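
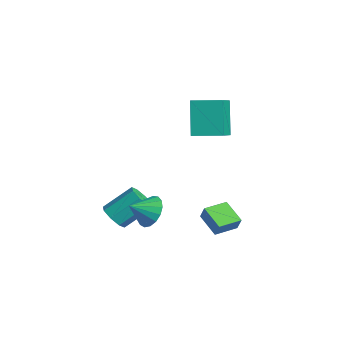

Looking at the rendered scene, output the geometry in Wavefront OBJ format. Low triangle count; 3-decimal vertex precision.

v 1.937 -0.294 -1.02
v 2.338 -0.697 -1.717
v 1.983 -1.286 -0.42
v 2.666 -0.542 -1.485
v 2.827 -0.33 -1.147
v 2.785 -0.11 -0.779
v 2.548 0.068 -0.466
v 2.171 0.163 -0.281
v 1.741 0.154 -0.264
v 1.355 0.041 -0.421
v 1.103 -0.148 -0.714
v 1.042 -0.37 -1.078
v 1.186 -0.575 -1.429
v 1.503 -0.716 -1.685
v 1.918 -0.76 -1.789
v 0.782 2.506 -2.574
v 1.142 2.561 -1.862
v 0.525 3.688 -2.534
v 0.885 3.742 -1.822
v 1.935 2.778 -3.178
v 2.295 2.832 -2.466
v 1.678 3.959 -3.138
v 2.038 4.014 -2.426
v -1.392 3.229 1.468
v -2.275 3.522 3.249
v -0.687 4.524 1.604
v -1.57 4.816 3.386
v 0.23 2.244 2.434
v -0.653 2.536 4.216
v 0.935 3.538 2.571
v 0.052 3.831 4.352
v -0.25 -1.278 -2.433
v 0.503 -1.272 -2.536
v 0.644 0.063 -1.429
v -0.11 0.058 -1.327
v 0.224 -0.929 -2.914
v 0.365 0.406 -1.807
v -0.332 -0.791 -3.011
v -0.191 0.545 -1.904
v -0.841 -0.937 -2.769
v -0.7 0.398 -1.663
v -1.004 -1.283 -2.331
v -0.863 0.052 -1.224
v -0.725 -1.626 -1.953
v -0.584 -0.291 -0.846
v -0.169 -1.765 -1.856
v -0.028 -0.429 -0.749
v 0.34 -1.618 -2.097
v 0.481 -0.283 -0.991
f 2 1 4
f 2 4 3
f 4 1 5
f 4 5 3
f 5 1 6
f 5 6 3
f 6 1 7
f 6 7 3
f 7 1 8
f 7 8 3
f 8 1 9
f 8 9 3
f 9 1 10
f 9 10 3
f 10 1 11
f 10 11 3
f 11 1 12
f 11 12 3
f 12 1 13
f 12 13 3
f 13 1 14
f 13 14 3
f 14 1 15
f 14 15 3
f 15 1 2
f 15 2 3
f 17 19 16
f 20 17 16
f 16 19 18
f 18 20 16
f 17 23 19
f 21 17 20
f 21 23 17
f 19 23 18
f 22 20 18
f 18 23 22
f 22 21 20
f 23 21 22
f 25 27 24
f 28 25 24
f 24 27 26
f 26 28 24
f 25 31 27
f 29 25 28
f 29 31 25
f 27 31 26
f 30 28 26
f 26 31 30
f 30 29 28
f 31 29 30
f 33 32 36
f 33 36 34
f 34 36 37
f 34 37 35
f 36 32 38
f 36 38 37
f 37 38 39
f 37 39 35
f 38 32 40
f 38 40 39
f 39 40 41
f 39 41 35
f 40 32 42
f 40 42 41
f 41 42 43
f 41 43 35
f 42 32 44
f 42 44 43
f 43 44 45
f 43 45 35
f 44 32 46
f 44 46 45
f 45 46 47
f 45 47 35
f 46 32 48
f 46 48 47
f 47 48 49
f 47 49 35
f 48 32 33
f 48 33 49
f 49 33 34
f 49 34 35



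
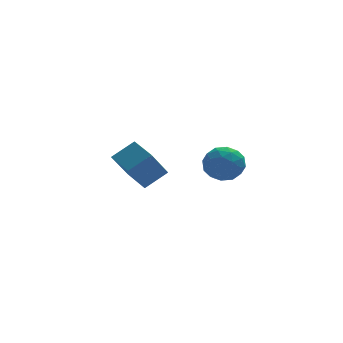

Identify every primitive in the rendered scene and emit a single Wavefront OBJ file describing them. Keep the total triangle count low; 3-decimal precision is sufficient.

v -2.946 0.875 -0.345
v -1.922 1.082 0.377
v -3.414 2.126 -0.039
v -2.39 2.333 0.683
v -2.13 1.507 -1.683
v -1.106 1.714 -0.961
v -2.598 2.758 -1.377
v -1.574 2.965 -0.655
v -0.687 -3 1.556
v -0.124 -2.58 2.126
v 0.424 -3.24 0.634
v 0.987 -2.82 1.204
v 0.632 -3.621 1.428
v -0.054 -3.473 1.997
v 0.354 -2.347 0.763
v -0.332 -2.199 1.332
v 0.52 -2.177 1.635
v 0.691 -2.964 2.046
v -0.391 -2.856 0.714
v -0.22 -3.643 1.125
v -0.503 -2.769 1.922
v 0.803 -3.051 0.838
v 0.594 -3.521 0.97
v 0.925 -3.274 1.304
v -0.462 -3.294 1.847
v -0.131 -3.047 2.181
v 0.313 -3.658 1.771
v 0.431 -2.773 0.579
v 0.762 -2.526 0.913
v -0.625 -2.546 1.456
v -0.294 -2.299 1.79
v -0.013 -2.162 0.989
v 0.206 -2.285 1.968
v 0.859 -2.426 1.426
v 0.487 -2.148 1.167
v 0.084 -2.061 1.502
v 0.307 -2.748 2.21
v 0.96 -2.888 1.668
v 0.752 -3.359 1.799
v 0.348 -3.272 2.134
v 0.686 -2.51 1.921
v -0.66 -2.932 1.092
v -0.007 -3.072 0.55
v -0.048 -2.548 0.626
v -0.452 -2.461 0.961
v -0.559 -3.394 1.334
v 0.094 -3.535 0.792
v 0.216 -3.759 1.258
v -0.187 -3.672 1.593
v -0.386 -3.31 0.839
f 2 4 1
f 5 2 1
f 1 4 3
f 3 5 1
f 2 8 4
f 6 2 5
f 6 8 2
f 4 8 3
f 7 5 3
f 3 8 7
f 7 6 5
f 8 6 7
f 9 46 25
f 46 20 49
f 25 49 14
f 46 49 25
f 9 25 21
f 25 14 26
f 21 26 10
f 25 26 21
f 9 21 30
f 21 10 31
f 30 31 16
f 21 31 30
f 9 30 42
f 30 16 45
f 42 45 19
f 30 45 42
f 9 42 46
f 42 19 50
f 46 50 20
f 42 50 46
f 10 26 37
f 26 14 40
f 37 40 18
f 26 40 37
f 14 49 27
f 49 20 48
f 27 48 13
f 49 48 27
f 20 50 47
f 50 19 43
f 47 43 11
f 50 43 47
f 19 45 44
f 45 16 32
f 44 32 15
f 45 32 44
f 16 31 36
f 31 10 33
f 36 33 17
f 31 33 36
f 12 38 24
f 38 18 39
f 24 39 13
f 38 39 24
f 12 24 22
f 24 13 23
f 22 23 11
f 24 23 22
f 12 22 29
f 22 11 28
f 29 28 15
f 22 28 29
f 12 29 34
f 29 15 35
f 34 35 17
f 29 35 34
f 12 34 38
f 34 17 41
f 38 41 18
f 34 41 38
f 13 39 27
f 39 18 40
f 27 40 14
f 39 40 27
f 11 23 47
f 23 13 48
f 47 48 20
f 23 48 47
f 15 28 44
f 28 11 43
f 44 43 19
f 28 43 44
f 17 35 36
f 35 15 32
f 36 32 16
f 35 32 36
f 18 41 37
f 41 17 33
f 37 33 10
f 41 33 37



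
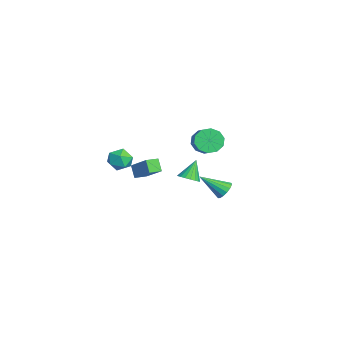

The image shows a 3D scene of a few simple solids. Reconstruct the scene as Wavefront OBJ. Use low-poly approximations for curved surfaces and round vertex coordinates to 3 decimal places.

v -3.612 3.235 -4.203
v -2.931 3.047 -4.265
v -3.928 1.705 -3.037
v -2.941 3.271 -3.974
v -3.132 3.486 -3.744
v -3.451 3.633 -3.637
v -3.813 3.674 -3.682
v -4.122 3.597 -3.866
v -4.294 3.423 -4.141
v -4.283 3.199 -4.432
v -4.093 2.985 -4.662
v -3.774 2.838 -4.769
v -3.411 2.797 -4.724
v -3.103 2.874 -4.54
v 1.764 0.3 0.128
v 2.281 0.037 0.501
v 1.176 0.82 1.312
v 2.385 0.317 0.429
v 2.365 0.593 0.298
v 2.226 0.812 0.132
v 1.996 0.929 -0.033
v 1.719 0.921 -0.167
v 1.452 0.791 -0.243
v 1.246 0.562 -0.244
v 1.143 0.282 -0.172
v 1.163 0.006 -0.041
v 1.302 -0.213 0.124
v 1.532 -0.33 0.29
v 1.808 -0.322 0.424
v 2.076 -0.191 0.5
v 2.633 1.153 3.619
v 3.015 1.538 2.938
v 4.108 1.591 3.58
v 3.727 1.207 4.261
v 2.811 1.923 3.253
v 3.905 1.976 3.896
v 2.539 2.014 3.708
v 3.633 2.067 4.351
v 2.303 1.776 4.129
v 3.397 1.829 4.771
v 2.193 1.301 4.355
v 3.287 1.354 4.998
v 2.252 0.769 4.3
v 3.345 0.822 4.942
v 2.455 0.384 3.984
v 3.549 0.437 4.627
v 2.727 0.293 3.529
v 3.821 0.346 4.172
v 2.963 0.531 3.109
v 4.057 0.584 3.751
v 3.073 1.006 2.882
v 4.167 1.059 3.525
v 0.301 -2.666 -0.428
v -0.25 -2.803 0.309
v -0.013 -1.926 -0.525
v -0.564 -2.063 0.212
v 1.664 -1.937 0.728
v 1.113 -2.074 1.465
v 1.35 -1.197 0.631
v 0.799 -1.334 1.368
v -1.271 -2.596 0.409
v -0.78 -3.118 -0.109
v -2.34 -3.542 0.349
v -1.849 -4.064 -0.169
v -1.631 -3.952 0.68
v -0.97 -3.368 0.717
v -2.15 -3.292 -0.477
v -1.489 -2.708 -0.44
v -1.324 -3.548 -0.656
v -1.003 -3.956 0.059
v -2.117 -2.704 0.181
v -1.796 -3.112 0.896
f 2 1 4
f 2 4 3
f 4 1 5
f 4 5 3
f 5 1 6
f 5 6 3
f 6 1 7
f 6 7 3
f 7 1 8
f 7 8 3
f 8 1 9
f 8 9 3
f 9 1 10
f 9 10 3
f 10 1 11
f 10 11 3
f 11 1 12
f 11 12 3
f 12 1 13
f 12 13 3
f 13 1 14
f 13 14 3
f 14 1 2
f 14 2 3
f 16 15 18
f 16 18 17
f 18 15 19
f 18 19 17
f 19 15 20
f 19 20 17
f 20 15 21
f 20 21 17
f 21 15 22
f 21 22 17
f 22 15 23
f 22 23 17
f 23 15 24
f 23 24 17
f 24 15 25
f 24 25 17
f 25 15 26
f 25 26 17
f 26 15 27
f 26 27 17
f 27 15 28
f 27 28 17
f 28 15 29
f 28 29 17
f 29 15 30
f 29 30 17
f 30 15 16
f 30 16 17
f 32 31 35
f 32 35 33
f 33 35 36
f 33 36 34
f 35 31 37
f 35 37 36
f 36 37 38
f 36 38 34
f 37 31 39
f 37 39 38
f 38 39 40
f 38 40 34
f 39 31 41
f 39 41 40
f 40 41 42
f 40 42 34
f 41 31 43
f 41 43 42
f 42 43 44
f 42 44 34
f 43 31 45
f 43 45 44
f 44 45 46
f 44 46 34
f 45 31 47
f 45 47 46
f 46 47 48
f 46 48 34
f 47 31 49
f 47 49 48
f 48 49 50
f 48 50 34
f 49 31 51
f 49 51 50
f 50 51 52
f 50 52 34
f 51 31 32
f 51 32 52
f 52 32 33
f 52 33 34
f 54 56 53
f 57 54 53
f 53 56 55
f 55 57 53
f 54 60 56
f 58 54 57
f 58 60 54
f 56 60 55
f 59 57 55
f 55 60 59
f 59 58 57
f 60 58 59
f 61 72 66
f 61 66 62
f 61 62 68
f 61 68 71
f 61 71 72
f 62 66 70
f 66 72 65
f 72 71 63
f 71 68 67
f 68 62 69
f 64 70 65
f 64 65 63
f 64 63 67
f 64 67 69
f 64 69 70
f 65 70 66
f 63 65 72
f 67 63 71
f 69 67 68
f 70 69 62



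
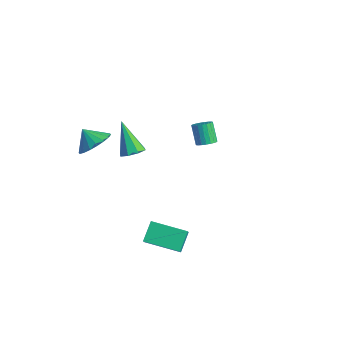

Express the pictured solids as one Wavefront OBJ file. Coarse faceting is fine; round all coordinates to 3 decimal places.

v 0.781 -3.176 2.383
v 1.25 -2.708 2.666
v -0.361 -3.044 4.057
v 0.853 -2.459 2.376
v 0.414 -2.63 2.09
v 0.19 -3.121 1.976
v 0.312 -3.643 2.1
v 0.709 -3.892 2.391
v 1.148 -3.721 2.677
v 1.372 -3.231 2.791
v -1.156 3.139 -1.701
v -0.736 3.517 -1.499
v -1.464 3.759 -0.437
v -1.884 3.381 -0.639
v -0.882 3.669 -1.634
v -1.61 3.91 -0.572
v -1.075 3.728 -1.78
v -1.803 3.97 -0.718
v -1.282 3.686 -1.912
v -2.01 3.928 -0.85
v -1.468 3.55 -2.008
v -2.196 3.791 -0.946
v -1.599 3.342 -2.051
v -2.327 3.584 -0.989
v -1.654 3.099 -2.033
v -2.382 3.341 -0.971
v -1.623 2.863 -1.958
v -2.351 3.105 -0.896
v -1.511 2.675 -1.839
v -2.239 2.917 -0.777
v -1.337 2.567 -1.695
v -2.065 2.809 -0.633
v -1.133 2.558 -1.553
v -1.861 2.8 -0.491
v -0.932 2.65 -1.436
v -1.66 2.891 -0.374
v -0.77 2.826 -1.365
v -1.498 3.067 -0.303
v -0.675 3.056 -1.352
v -1.403 3.298 -0.29
v -0.663 3.3 -1.4
v -1.391 3.542 -0.338
v 1.862 -3.293 -4.342
v 2.516 -3.845 -3.404
v 1.388 -2.433 -3.506
v 2.042 -2.984 -2.568
v 3.418 -2.076 -4.712
v 4.072 -2.627 -3.774
v 2.944 -1.215 -3.876
v 3.598 -1.767 -2.938
v -1.656 -3.848 1.71
v -0.914 -3.755 2.418
v -2.404 -4.112 2.53
v -1.087 -3.331 2.396
v -1.374 -3.01 2.239
v -1.716 -2.854 1.977
v -2.047 -2.896 1.662
v -2.3 -3.125 1.357
v -2.426 -3.498 1.122
v -2.399 -3.94 1.003
v -2.226 -4.364 1.024
v -1.939 -4.685 1.182
v -1.597 -4.841 1.444
v -1.266 -4.8 1.759
v -1.013 -4.57 2.064
v -0.887 -4.197 2.299
f 2 1 4
f 2 4 3
f 4 1 5
f 4 5 3
f 5 1 6
f 5 6 3
f 6 1 7
f 6 7 3
f 7 1 8
f 7 8 3
f 8 1 9
f 8 9 3
f 9 1 10
f 9 10 3
f 10 1 2
f 10 2 3
f 12 11 15
f 12 15 13
f 13 15 16
f 13 16 14
f 15 11 17
f 15 17 16
f 16 17 18
f 16 18 14
f 17 11 19
f 17 19 18
f 18 19 20
f 18 20 14
f 19 11 21
f 19 21 20
f 20 21 22
f 20 22 14
f 21 11 23
f 21 23 22
f 22 23 24
f 22 24 14
f 23 11 25
f 23 25 24
f 24 25 26
f 24 26 14
f 25 11 27
f 25 27 26
f 26 27 28
f 26 28 14
f 27 11 29
f 27 29 28
f 28 29 30
f 28 30 14
f 29 11 31
f 29 31 30
f 30 31 32
f 30 32 14
f 31 11 33
f 31 33 32
f 32 33 34
f 32 34 14
f 33 11 35
f 33 35 34
f 34 35 36
f 34 36 14
f 35 11 37
f 35 37 36
f 36 37 38
f 36 38 14
f 37 11 39
f 37 39 38
f 38 39 40
f 38 40 14
f 39 11 41
f 39 41 40
f 40 41 42
f 40 42 14
f 41 11 12
f 41 12 42
f 42 12 13
f 42 13 14
f 44 46 43
f 47 44 43
f 43 46 45
f 45 47 43
f 44 50 46
f 48 44 47
f 48 50 44
f 46 50 45
f 49 47 45
f 45 50 49
f 49 48 47
f 50 48 49
f 52 51 54
f 52 54 53
f 54 51 55
f 54 55 53
f 55 51 56
f 55 56 53
f 56 51 57
f 56 57 53
f 57 51 58
f 57 58 53
f 58 51 59
f 58 59 53
f 59 51 60
f 59 60 53
f 60 51 61
f 60 61 53
f 61 51 62
f 61 62 53
f 62 51 63
f 62 63 53
f 63 51 64
f 63 64 53
f 64 51 65
f 64 65 53
f 65 51 66
f 65 66 53
f 66 51 52
f 66 52 53



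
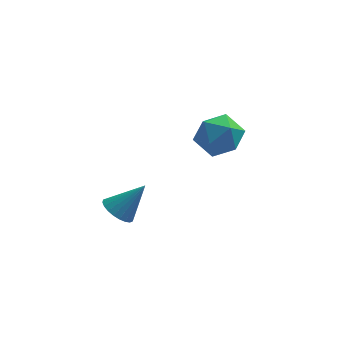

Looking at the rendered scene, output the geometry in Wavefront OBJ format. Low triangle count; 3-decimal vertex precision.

v -1.083 -1.978 -2.668
v -0.75 -2.371 -2.862
v -0.317 -1.782 -1.752
v -0.674 -2.198 -2.963
v -0.659 -1.991 -3.019
v -0.71 -1.782 -3.022
v -0.816 -1.604 -2.971
v -0.964 -1.482 -2.873
v -1.129 -1.435 -2.745
v -1.288 -1.471 -2.605
v -1.415 -1.585 -2.474
v -1.492 -1.758 -2.373
v -1.506 -1.964 -2.317
v -1.456 -2.173 -2.315
v -1.349 -2.352 -2.366
v -1.202 -2.474 -2.463
v -1.036 -2.52 -2.591
v -0.878 -2.484 -2.731
v 1.555 1.961 -2.836
v 2.166 2.294 -2.382
v 1.574 0.866 -2.058
v 2.185 1.199 -1.604
v 1.421 1.522 -1.573
v 1.409 2.199 -2.054
v 2.331 0.961 -2.386
v 2.319 1.638 -2.867
v 2.646 1.676 -2.104
v 2.083 2.023 -1.601
v 1.657 1.137 -2.839
v 1.094 1.484 -2.336
f 2 1 4
f 2 4 3
f 4 1 5
f 4 5 3
f 5 1 6
f 5 6 3
f 6 1 7
f 6 7 3
f 7 1 8
f 7 8 3
f 8 1 9
f 8 9 3
f 9 1 10
f 9 10 3
f 10 1 11
f 10 11 3
f 11 1 12
f 11 12 3
f 12 1 13
f 12 13 3
f 13 1 14
f 13 14 3
f 14 1 15
f 14 15 3
f 15 1 16
f 15 16 3
f 16 1 17
f 16 17 3
f 17 1 18
f 17 18 3
f 18 1 2
f 18 2 3
f 19 30 24
f 19 24 20
f 19 20 26
f 19 26 29
f 19 29 30
f 20 24 28
f 24 30 23
f 30 29 21
f 29 26 25
f 26 20 27
f 22 28 23
f 22 23 21
f 22 21 25
f 22 25 27
f 22 27 28
f 23 28 24
f 21 23 30
f 25 21 29
f 27 25 26
f 28 27 20



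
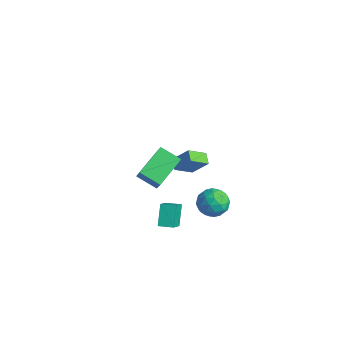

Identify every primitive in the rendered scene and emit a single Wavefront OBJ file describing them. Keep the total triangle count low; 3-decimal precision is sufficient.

v 3.382 -3.789 2.771
v 2.254 -4.363 3.37
v 2.856 -1.912 3.58
v 1.728 -2.486 4.179
v 4.032 -4.034 3.761
v 2.904 -4.608 4.36
v 3.506 -2.157 4.57
v 2.378 -2.731 5.169
v -2.537 3.485 -4.665
v -2.796 2.283 -3.877
v -3.235 3.847 -4.342
v -3.494 2.645 -3.554
v -1.686 4.075 -3.486
v -1.945 2.873 -2.698
v -2.384 4.437 -3.163
v -2.643 3.235 -2.375
v 1.914 1.405 -1.549
v 2.824 1.855 -1.86
v 1.976 0.345 -2.9
v 2.886 0.795 -3.211
v 2.86 0.202 -2.331
v 2.822 0.857 -1.495
v 1.978 1.343 -3.265
v 1.94 1.998 -2.429
v 2.864 1.816 -2.92
v 3.409 1.112 -2.343
v 1.391 1.088 -2.417
v 1.936 0.384 -1.84
v 2.364 1.723 -1.586
v 2.436 0.477 -3.174
v 2.421 0.129 -2.657
v 2.956 0.393 -2.84
v 2.362 1.136 -1.371
v 2.897 1.401 -1.554
v 2.919 0.43 -1.831
v 1.903 0.799 -3.206
v 2.438 1.064 -3.389
v 1.844 1.807 -1.92
v 2.379 2.071 -2.103
v 1.881 1.77 -2.929
v 2.922 1.965 -2.392
v 2.958 1.342 -3.186
v 2.424 1.664 -3.218
v 2.402 2.049 -2.727
v 3.243 1.55 -2.052
v 3.279 0.928 -2.847
v 3.264 0.579 -2.329
v 3.241 0.964 -1.838
v 3.266 1.528 -2.676
v 1.521 1.272 -1.913
v 1.557 0.65 -2.708
v 1.559 1.236 -2.922
v 1.536 1.621 -2.431
v 1.842 0.858 -1.574
v 1.878 0.235 -2.368
v 2.398 0.151 -2.033
v 2.376 0.536 -1.542
v 1.534 0.672 -2.084
v 3.585 -3.894 -0.54
v 2.897 -3.172 0.54
v 2.616 -2.739 -1.929
v 1.928 -2.017 -0.849
v 4.272 -3.283 -0.511
v 3.584 -2.561 0.569
v 3.303 -2.128 -1.9
v 2.615 -1.406 -0.82
f 2 4 1
f 5 2 1
f 1 4 3
f 3 5 1
f 2 8 4
f 6 2 5
f 6 8 2
f 4 8 3
f 7 5 3
f 3 8 7
f 7 6 5
f 8 6 7
f 10 12 9
f 13 10 9
f 9 12 11
f 11 13 9
f 10 16 12
f 14 10 13
f 14 16 10
f 12 16 11
f 15 13 11
f 11 16 15
f 15 14 13
f 16 14 15
f 17 54 33
f 54 28 57
f 33 57 22
f 54 57 33
f 17 33 29
f 33 22 34
f 29 34 18
f 33 34 29
f 17 29 38
f 29 18 39
f 38 39 24
f 29 39 38
f 17 38 50
f 38 24 53
f 50 53 27
f 38 53 50
f 17 50 54
f 50 27 58
f 54 58 28
f 50 58 54
f 18 34 45
f 34 22 48
f 45 48 26
f 34 48 45
f 22 57 35
f 57 28 56
f 35 56 21
f 57 56 35
f 28 58 55
f 58 27 51
f 55 51 19
f 58 51 55
f 27 53 52
f 53 24 40
f 52 40 23
f 53 40 52
f 24 39 44
f 39 18 41
f 44 41 25
f 39 41 44
f 20 46 32
f 46 26 47
f 32 47 21
f 46 47 32
f 20 32 30
f 32 21 31
f 30 31 19
f 32 31 30
f 20 30 37
f 30 19 36
f 37 36 23
f 30 36 37
f 20 37 42
f 37 23 43
f 42 43 25
f 37 43 42
f 20 42 46
f 42 25 49
f 46 49 26
f 42 49 46
f 21 47 35
f 47 26 48
f 35 48 22
f 47 48 35
f 19 31 55
f 31 21 56
f 55 56 28
f 31 56 55
f 23 36 52
f 36 19 51
f 52 51 27
f 36 51 52
f 25 43 44
f 43 23 40
f 44 40 24
f 43 40 44
f 26 49 45
f 49 25 41
f 45 41 18
f 49 41 45
f 60 62 59
f 63 60 59
f 59 62 61
f 61 63 59
f 60 66 62
f 64 60 63
f 64 66 60
f 62 66 61
f 65 63 61
f 61 66 65
f 65 64 63
f 66 64 65



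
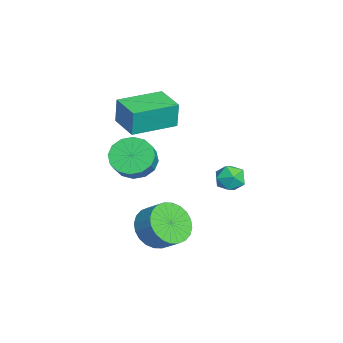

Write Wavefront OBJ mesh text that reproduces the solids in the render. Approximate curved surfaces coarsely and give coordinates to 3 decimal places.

v 0.311 -2.589 2.132
v 0.363 -2.52 3.419
v -0.651 -0.689 2.07
v -0.599 -0.621 3.357
v 1.639 -1.919 2.043
v 1.691 -1.851 3.33
v 0.677 -0.02 1.981
v 0.729 0.049 3.268
v 1.21 2.751 -0.936
v 1.964 2.737 -0.869
v 1.156 1.583 -0.571
v 1.91 1.569 -0.504
v 1.495 1.983 -0.025
v 1.528 2.705 -0.251
v 1.592 1.615 -1.189
v 1.625 2.337 -1.415
v 2.2 2.035 -1.026
v 2.14 2.263 -0.306
v 0.98 2.057 -1.134
v 0.92 2.285 -0.414
v 3.082 -1.014 -2.718
v 4.001 -1.415 -3.119
v 4.578 -0.767 -2.442
v 3.658 -0.366 -2.042
v 3.935 -1.087 -3.376
v 4.512 -0.44 -2.699
v 3.739 -0.749 -3.533
v 4.316 -0.101 -2.856
v 3.443 -0.451 -3.566
v 4.02 0.197 -2.889
v 3.092 -0.238 -3.47
v 3.669 0.409 -2.793
v 2.739 -0.144 -3.259
v 3.316 0.504 -2.583
v 2.439 -0.182 -2.966
v 3.016 0.466 -2.29
v 2.236 -0.347 -2.636
v 2.813 0.301 -1.959
v 2.162 -0.613 -2.318
v 2.739 0.035 -1.641
v 2.228 -0.94 -2.061
v 2.805 -0.293 -1.384
v 2.424 -1.279 -1.904
v 3.001 -0.631 -1.227
v 2.72 -1.577 -1.871
v 3.297 -0.929 -1.194
v 3.071 -1.789 -1.967
v 3.648 -1.142 -1.29
v 3.424 -1.884 -2.177
v 4.001 -1.236 -1.501
v 3.724 -1.846 -2.47
v 4.301 -1.198 -1.794
v 3.927 -1.681 -2.801
v 4.504 -1.033 -2.124
v -1.015 -1.768 -1.13
v -0.488 -2.353 -1.777
v 0.262 -2.518 -1.018
v -0.265 -1.932 -0.37
v -0.303 -1.865 -1.854
v 0.447 -2.029 -1.094
v -0.309 -1.35 -1.736
v 0.441 -1.515 -0.977
v -0.504 -0.947 -1.456
v 0.246 -1.112 -0.697
v -0.836 -0.764 -1.088
v -0.086 -0.929 -0.329
v -1.216 -0.85 -0.732
v -0.466 -1.015 0.027
v -1.542 -1.182 -0.482
v -0.792 -1.347 0.277
v -1.727 -1.671 -0.406
v -0.977 -1.835 0.354
v -1.721 -2.185 -0.523
v -0.971 -2.35 0.236
v -1.526 -2.588 -0.803
v -0.776 -2.753 -0.044
v -1.194 -2.771 -1.171
v -0.444 -2.936 -0.412
v -0.814 -2.685 -1.527
v -0.064 -2.85 -0.768
f 2 4 1
f 5 2 1
f 1 4 3
f 3 5 1
f 2 8 4
f 6 2 5
f 6 8 2
f 4 8 3
f 7 5 3
f 3 8 7
f 7 6 5
f 8 6 7
f 9 20 14
f 9 14 10
f 9 10 16
f 9 16 19
f 9 19 20
f 10 14 18
f 14 20 13
f 20 19 11
f 19 16 15
f 16 10 17
f 12 18 13
f 12 13 11
f 12 11 15
f 12 15 17
f 12 17 18
f 13 18 14
f 11 13 20
f 15 11 19
f 17 15 16
f 18 17 10
f 22 21 25
f 22 25 23
f 23 25 26
f 23 26 24
f 25 21 27
f 25 27 26
f 26 27 28
f 26 28 24
f 27 21 29
f 27 29 28
f 28 29 30
f 28 30 24
f 29 21 31
f 29 31 30
f 30 31 32
f 30 32 24
f 31 21 33
f 31 33 32
f 32 33 34
f 32 34 24
f 33 21 35
f 33 35 34
f 34 35 36
f 34 36 24
f 35 21 37
f 35 37 36
f 36 37 38
f 36 38 24
f 37 21 39
f 37 39 38
f 38 39 40
f 38 40 24
f 39 21 41
f 39 41 40
f 40 41 42
f 40 42 24
f 41 21 43
f 41 43 42
f 42 43 44
f 42 44 24
f 43 21 45
f 43 45 44
f 44 45 46
f 44 46 24
f 45 21 47
f 45 47 46
f 46 47 48
f 46 48 24
f 47 21 49
f 47 49 48
f 48 49 50
f 48 50 24
f 49 21 51
f 49 51 50
f 50 51 52
f 50 52 24
f 51 21 53
f 51 53 52
f 52 53 54
f 52 54 24
f 53 21 22
f 53 22 54
f 54 22 23
f 54 23 24
f 56 55 59
f 56 59 57
f 57 59 60
f 57 60 58
f 59 55 61
f 59 61 60
f 60 61 62
f 60 62 58
f 61 55 63
f 61 63 62
f 62 63 64
f 62 64 58
f 63 55 65
f 63 65 64
f 64 65 66
f 64 66 58
f 65 55 67
f 65 67 66
f 66 67 68
f 66 68 58
f 67 55 69
f 67 69 68
f 68 69 70
f 68 70 58
f 69 55 71
f 69 71 70
f 70 71 72
f 70 72 58
f 71 55 73
f 71 73 72
f 72 73 74
f 72 74 58
f 73 55 75
f 73 75 74
f 74 75 76
f 74 76 58
f 75 55 77
f 75 77 76
f 76 77 78
f 76 78 58
f 77 55 79
f 77 79 78
f 78 79 80
f 78 80 58
f 79 55 56
f 79 56 80
f 80 56 57
f 80 57 58



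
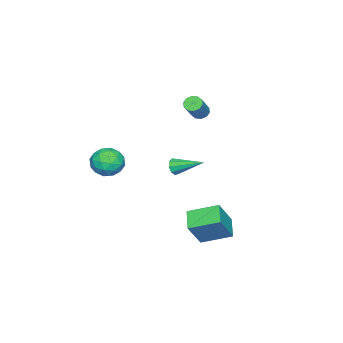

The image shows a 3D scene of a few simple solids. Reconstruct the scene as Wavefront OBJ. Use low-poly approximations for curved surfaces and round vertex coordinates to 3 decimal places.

v 1.481 0.861 1.012
v 1.82 1.076 0.553
v 1.379 2.679 1.788
v 1.416 1.096 0.453
v 1.042 1.006 0.614
v 0.873 0.848 0.962
v 0.989 0.696 1.333
v 1.335 0.621 1.554
v 1.75 0.659 1.521
v 2.038 0.79 1.25
v 2.066 0.955 0.868
v -0.455 1.484 -4.797
v -1.106 3.255 -4.104
v 0.69 2.153 -5.431
v 0.039 3.924 -4.737
v 0.661 1.216 -3.063
v 0.01 2.987 -2.369
v 1.806 1.885 -3.696
v 1.155 3.656 -3.003
v -4.01 -0.337 2.722
v -3.583 -0.453 2.316
v -2.304 -0.279 3.613
v -2.73 -0.163 4.018
v -3.639 -0.087 2.322
v -2.359 0.087 3.619
v -3.836 0.184 2.48
v -2.557 0.358 3.777
v -4.1 0.256 2.731
v -2.82 0.43 4.028
v -4.329 0.102 2.978
v -3.05 0.275 4.275
v -4.436 -0.221 3.127
v -3.157 -0.047 4.424
v -4.381 -0.587 3.121
v -3.101 -0.413 4.418
v -4.183 -0.858 2.963
v -2.904 -0.684 4.26
v -3.92 -0.93 2.712
v -2.64 -0.756 4.009
v -3.69 -0.775 2.465
v -2.411 -0.602 3.762
v 1.291 -2.775 -0.39
v 2.266 -2.676 0.141
v 0.974 -4.324 0.479
v 1.949 -4.225 1.01
v 1.115 -3.523 1.241
v 1.31 -2.566 0.705
v 1.93 -4.434 -0.085
v 2.125 -3.477 -0.621
v 2.66 -3.702 0.33
v 2.157 -3.139 1.15
v 1.083 -3.861 -0.53
v 0.58 -3.298 0.29
v 1.806 -2.59 -0.201
v 1.434 -4.41 0.821
v 0.943 -3.998 0.957
v 1.516 -3.94 1.269
v 1.245 -2.525 0.13
v 1.817 -2.467 0.443
v 1.141 -2.965 1.089
v 1.423 -4.533 0.177
v 1.995 -4.475 0.49
v 1.724 -3.06 -0.649
v 2.297 -3.002 -0.337
v 2.099 -4.035 -0.469
v 2.611 -3.134 0.223
v 2.425 -4.044 0.733
v 2.414 -4.167 0.09
v 2.529 -3.605 -0.226
v 2.315 -2.804 0.704
v 2.129 -3.714 1.215
v 1.638 -3.301 1.351
v 1.753 -2.739 1.035
v 2.547 -3.406 0.815
v 1.111 -3.286 -0.595
v 0.925 -4.196 -0.084
v 1.487 -4.261 -0.415
v 1.602 -3.699 -0.731
v 0.815 -2.956 -0.113
v 0.629 -3.866 0.397
v 0.711 -3.395 0.846
v 0.826 -2.833 0.53
v 0.693 -3.594 -0.195
f 2 1 4
f 2 4 3
f 4 1 5
f 4 5 3
f 5 1 6
f 5 6 3
f 6 1 7
f 6 7 3
f 7 1 8
f 7 8 3
f 8 1 9
f 8 9 3
f 9 1 10
f 9 10 3
f 10 1 11
f 10 11 3
f 11 1 2
f 11 2 3
f 13 15 12
f 16 13 12
f 12 15 14
f 14 16 12
f 13 19 15
f 17 13 16
f 17 19 13
f 15 19 14
f 18 16 14
f 14 19 18
f 18 17 16
f 19 17 18
f 21 20 24
f 21 24 22
f 22 24 25
f 22 25 23
f 24 20 26
f 24 26 25
f 25 26 27
f 25 27 23
f 26 20 28
f 26 28 27
f 27 28 29
f 27 29 23
f 28 20 30
f 28 30 29
f 29 30 31
f 29 31 23
f 30 20 32
f 30 32 31
f 31 32 33
f 31 33 23
f 32 20 34
f 32 34 33
f 33 34 35
f 33 35 23
f 34 20 36
f 34 36 35
f 35 36 37
f 35 37 23
f 36 20 38
f 36 38 37
f 37 38 39
f 37 39 23
f 38 20 40
f 38 40 39
f 39 40 41
f 39 41 23
f 40 20 21
f 40 21 41
f 41 21 22
f 41 22 23
f 42 79 58
f 79 53 82
f 58 82 47
f 79 82 58
f 42 58 54
f 58 47 59
f 54 59 43
f 58 59 54
f 42 54 63
f 54 43 64
f 63 64 49
f 54 64 63
f 42 63 75
f 63 49 78
f 75 78 52
f 63 78 75
f 42 75 79
f 75 52 83
f 79 83 53
f 75 83 79
f 43 59 70
f 59 47 73
f 70 73 51
f 59 73 70
f 47 82 60
f 82 53 81
f 60 81 46
f 82 81 60
f 53 83 80
f 83 52 76
f 80 76 44
f 83 76 80
f 52 78 77
f 78 49 65
f 77 65 48
f 78 65 77
f 49 64 69
f 64 43 66
f 69 66 50
f 64 66 69
f 45 71 57
f 71 51 72
f 57 72 46
f 71 72 57
f 45 57 55
f 57 46 56
f 55 56 44
f 57 56 55
f 45 55 62
f 55 44 61
f 62 61 48
f 55 61 62
f 45 62 67
f 62 48 68
f 67 68 50
f 62 68 67
f 45 67 71
f 67 50 74
f 71 74 51
f 67 74 71
f 46 72 60
f 72 51 73
f 60 73 47
f 72 73 60
f 44 56 80
f 56 46 81
f 80 81 53
f 56 81 80
f 48 61 77
f 61 44 76
f 77 76 52
f 61 76 77
f 50 68 69
f 68 48 65
f 69 65 49
f 68 65 69
f 51 74 70
f 74 50 66
f 70 66 43
f 74 66 70



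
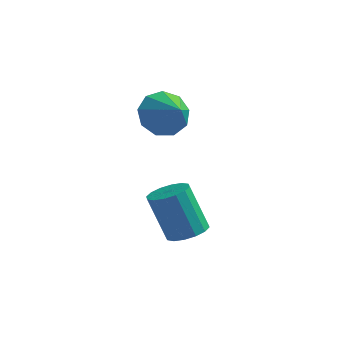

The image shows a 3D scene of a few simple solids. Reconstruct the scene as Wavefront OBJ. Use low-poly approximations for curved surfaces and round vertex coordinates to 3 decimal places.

v -1.013 -3.861 -1.141
v -0.497 -4.384 -0.911
v -1.23 -4.343 0.83
v -1.747 -3.819 0.601
v -0.323 -4.031 -0.846
v -1.056 -3.99 0.896
v -0.333 -3.633 -0.86
v -1.067 -3.592 0.882
v -0.526 -3.296 -0.949
v -1.26 -3.255 0.792
v -0.85 -3.11 -1.089
v -1.583 -3.069 0.652
v -1.217 -3.125 -1.244
v -1.95 -3.084 0.498
v -1.53 -3.337 -1.37
v -2.263 -3.296 0.371
v -1.704 -3.69 -1.436
v -2.437 -3.649 0.306
v -1.693 -4.088 -1.422
v -2.427 -4.047 0.32
v -1.5 -4.425 -1.332
v -2.234 -4.384 0.409
v -1.177 -4.611 -1.192
v -1.91 -4.57 0.549
v -0.81 -4.596 -1.038
v -1.543 -4.555 0.704
v -2.617 -2.219 3.322
v -1.925 -1.858 2.747
v -1.683 -2.901 4.018
v -2.02 -1.457 3.267
v -2.394 -1.413 3.813
v -2.873 -1.746 4.129
v -3.232 -2.3 4.068
v -3.303 -2.817 3.658
v -3.054 -3.053 3.09
v -2.6 -2.9 2.631
v -2.154 -2.427 2.496
f 2 1 5
f 2 5 3
f 3 5 6
f 3 6 4
f 5 1 7
f 5 7 6
f 6 7 8
f 6 8 4
f 7 1 9
f 7 9 8
f 8 9 10
f 8 10 4
f 9 1 11
f 9 11 10
f 10 11 12
f 10 12 4
f 11 1 13
f 11 13 12
f 12 13 14
f 12 14 4
f 13 1 15
f 13 15 14
f 14 15 16
f 14 16 4
f 15 1 17
f 15 17 16
f 16 17 18
f 16 18 4
f 17 1 19
f 17 19 18
f 18 19 20
f 18 20 4
f 19 1 21
f 19 21 20
f 20 21 22
f 20 22 4
f 21 1 23
f 21 23 22
f 22 23 24
f 22 24 4
f 23 1 25
f 23 25 24
f 24 25 26
f 24 26 4
f 25 1 2
f 25 2 26
f 26 2 3
f 26 3 4
f 28 27 30
f 28 30 29
f 30 27 31
f 30 31 29
f 31 27 32
f 31 32 29
f 32 27 33
f 32 33 29
f 33 27 34
f 33 34 29
f 34 27 35
f 34 35 29
f 35 27 36
f 35 36 29
f 36 27 37
f 36 37 29
f 37 27 28
f 37 28 29



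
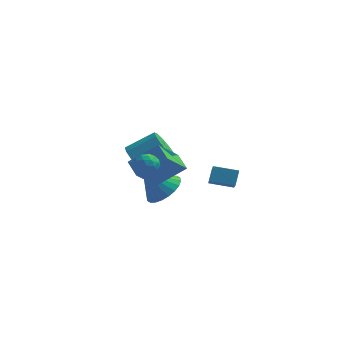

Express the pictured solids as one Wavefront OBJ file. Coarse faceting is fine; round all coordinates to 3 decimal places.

v -1.427 2.417 -1.226
v -1 2.801 -2.081
v 0.434 3.328 -1.128
v 0.007 2.943 -0.274
v -1.348 3.261 -1.811
v 0.086 3.787 -0.859
v -1.726 3.398 -1.318
v -0.293 3.924 -0.365
v -1.99 3.16 -0.79
v -0.557 3.687 0.163
v -2.039 2.639 -0.428
v -0.605 3.165 0.525
v -1.854 2.032 -0.372
v -0.42 2.559 0.581
v -1.506 1.573 -0.641
v -0.072 2.099 0.311
v -1.127 1.436 -1.135
v 0.306 1.962 -0.182
v -0.863 1.673 -1.663
v 0.57 2.2 -0.71
v -0.815 2.195 -2.025
v 0.619 2.721 -1.072
v 0.441 -3.154 1.963
v 0.763 -3.488 2.465
v -0.363 -3.912 1.975
v -0.041 -4.246 2.477
v -0.324 -3.636 2.599
v 0.173 -3.167 2.591
v 0.227 -4.233 1.849
v 0.724 -3.764 1.841
v 0.631 -4.154 2.394
v 0.29 -3.786 2.858
v 0.11 -3.614 1.582
v -0.231 -3.246 2.046
v 0.673 -3.254 2.213
v -0.273 -4.146 2.227
v -0.439 -3.787 2.299
v -0.25 -3.983 2.594
v 0.326 -3.066 2.287
v 0.515 -3.262 2.582
v -0.124 -3.349 2.661
v -0.115 -4.138 1.858
v 0.074 -4.334 2.153
v 0.65 -3.417 1.846
v 0.839 -3.613 2.141
v 0.524 -4.051 1.779
v 0.784 -3.842 2.466
v 0.312 -4.288 2.474
v 0.469 -4.28 2.104
v 0.761 -4.005 2.1
v 0.584 -3.625 2.739
v 0.111 -4.071 2.746
v -0.055 -3.713 2.818
v 0.237 -3.437 2.813
v 0.506 -4.017 2.697
v 0.289 -3.329 1.694
v -0.184 -3.775 1.701
v 0.163 -3.963 1.627
v 0.455 -3.687 1.622
v 0.088 -3.112 1.966
v -0.384 -3.558 1.974
v -0.361 -3.395 2.34
v -0.069 -3.12 2.336
v -0.106 -3.383 1.743
v 2.744 -0.505 -0.591
v 2.852 0.057 0.155
v 2.519 0.808 -1.547
v 2.628 1.37 -0.801
v 4.032 -0.45 -0.819
v 4.141 0.112 -0.073
v 3.808 0.863 -1.775
v 3.916 1.425 -1.029
v 0.32 0.468 -1.999
v 1.081 0.891 -1.325
v -0.68 0.232 -0.721
v 0.86 1.242 -1.433
v 0.557 1.476 -1.627
v 0.218 1.557 -1.878
v -0.106 1.472 -2.147
v -0.364 1.234 -2.393
v -0.519 0.879 -2.58
v -0.545 0.462 -2.678
v -0.44 0.046 -2.672
v -0.219 -0.306 -2.564
v 0.084 -0.54 -2.37
v 0.423 -0.62 -2.12
v 0.746 -0.535 -1.851
v 1.005 -0.297 -1.604
v 1.159 0.057 -1.418
v 1.186 0.474 -1.32
v -0.534 -2.399 0.626
v -1.095 -1.622 1.078
v 0.218 -1.008 -0.832
v -0.344 -0.231 -0.379
v 0.904 -2.009 1.739
v 0.342 -1.232 2.192
v 1.655 -0.618 0.282
v 1.094 0.159 0.734
f 2 1 5
f 2 5 3
f 3 5 6
f 3 6 4
f 5 1 7
f 5 7 6
f 6 7 8
f 6 8 4
f 7 1 9
f 7 9 8
f 8 9 10
f 8 10 4
f 9 1 11
f 9 11 10
f 10 11 12
f 10 12 4
f 11 1 13
f 11 13 12
f 12 13 14
f 12 14 4
f 13 1 15
f 13 15 14
f 14 15 16
f 14 16 4
f 15 1 17
f 15 17 16
f 16 17 18
f 16 18 4
f 17 1 19
f 17 19 18
f 18 19 20
f 18 20 4
f 19 1 21
f 19 21 20
f 20 21 22
f 20 22 4
f 21 1 2
f 21 2 22
f 22 2 3
f 22 3 4
f 23 60 39
f 60 34 63
f 39 63 28
f 60 63 39
f 23 39 35
f 39 28 40
f 35 40 24
f 39 40 35
f 23 35 44
f 35 24 45
f 44 45 30
f 35 45 44
f 23 44 56
f 44 30 59
f 56 59 33
f 44 59 56
f 23 56 60
f 56 33 64
f 60 64 34
f 56 64 60
f 24 40 51
f 40 28 54
f 51 54 32
f 40 54 51
f 28 63 41
f 63 34 62
f 41 62 27
f 63 62 41
f 34 64 61
f 64 33 57
f 61 57 25
f 64 57 61
f 33 59 58
f 59 30 46
f 58 46 29
f 59 46 58
f 30 45 50
f 45 24 47
f 50 47 31
f 45 47 50
f 26 52 38
f 52 32 53
f 38 53 27
f 52 53 38
f 26 38 36
f 38 27 37
f 36 37 25
f 38 37 36
f 26 36 43
f 36 25 42
f 43 42 29
f 36 42 43
f 26 43 48
f 43 29 49
f 48 49 31
f 43 49 48
f 26 48 52
f 48 31 55
f 52 55 32
f 48 55 52
f 27 53 41
f 53 32 54
f 41 54 28
f 53 54 41
f 25 37 61
f 37 27 62
f 61 62 34
f 37 62 61
f 29 42 58
f 42 25 57
f 58 57 33
f 42 57 58
f 31 49 50
f 49 29 46
f 50 46 30
f 49 46 50
f 32 55 51
f 55 31 47
f 51 47 24
f 55 47 51
f 66 68 65
f 69 66 65
f 65 68 67
f 67 69 65
f 66 72 68
f 70 66 69
f 70 72 66
f 68 72 67
f 71 69 67
f 67 72 71
f 71 70 69
f 72 70 71
f 74 73 76
f 74 76 75
f 76 73 77
f 76 77 75
f 77 73 78
f 77 78 75
f 78 73 79
f 78 79 75
f 79 73 80
f 79 80 75
f 80 73 81
f 80 81 75
f 81 73 82
f 81 82 75
f 82 73 83
f 82 83 75
f 83 73 84
f 83 84 75
f 84 73 85
f 84 85 75
f 85 73 86
f 85 86 75
f 86 73 87
f 86 87 75
f 87 73 88
f 87 88 75
f 88 73 89
f 88 89 75
f 89 73 90
f 89 90 75
f 90 73 74
f 90 74 75
f 92 94 91
f 95 92 91
f 91 94 93
f 93 95 91
f 92 98 94
f 96 92 95
f 96 98 92
f 94 98 93
f 97 95 93
f 93 98 97
f 97 96 95
f 98 96 97



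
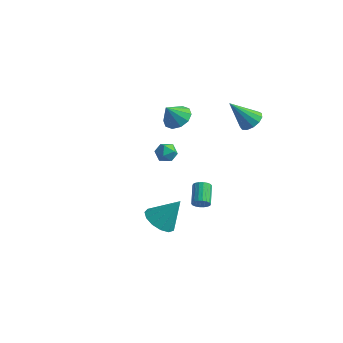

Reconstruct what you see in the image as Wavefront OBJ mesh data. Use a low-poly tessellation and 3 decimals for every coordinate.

v 1.996 4.182 3.18
v 2.357 4.684 3.655
v 1.004 3.478 4.68
v 1.995 4.888 3.511
v 1.633 4.867 3.262
v 1.386 4.629 2.987
v 1.333 4.249 2.774
v 1.49 3.847 2.689
v 1.808 3.551 2.761
v 2.185 3.456 2.965
v 2.502 3.591 3.238
v 2.658 3.914 3.493
v 2.604 4.321 3.648
v -2.607 3.85 1.789
v -1.739 3.634 1.959
v -2.973 3.23 2.871
v -1.847 4.128 2.205
v -2.245 4.516 2.292
v -2.781 4.649 2.187
v -3.25 4.477 1.93
v -3.474 4.066 1.619
v -3.367 3.572 1.372
v -2.969 3.184 1.285
v -2.433 3.05 1.39
v -1.963 3.222 1.648
v 0.929 -3.324 -0.558
v 1.498 -2.769 -1.148
v 1.771 -2.616 0.918
v 1.045 -2.464 -1.036
v 0.554 -2.433 -0.771
v 0.183 -2.684 -0.439
v 0.049 -3.138 -0.145
v 0.194 -3.652 0.019
v 0.573 -4.061 -0.001
v 1.065 -4.236 -0.198
v 1.514 -4.121 -0.508
v 1.777 -3.754 -0.835
v 1.771 -3.25 -1.073
v -2.161 2.709 0.403
v -1.797 2.631 -0.207
v -2.763 1.749 0.167
v -2.399 1.671 -0.443
v -2.069 1.577 0.184
v -1.697 2.17 0.33
v -2.863 2.21 -0.37
v -2.491 2.803 -0.224
v -2.231 2.322 -0.685
v -1.74 1.931 -0.342
v -2.82 2.449 0.302
v -2.329 2.058 0.645
v 0.601 1.312 -2.615
v 0.97 1.295 -2.221
v 0.368 2.35 -1.611
v -0.001 2.368 -2.005
v 1.07 1.444 -2.381
v 0.467 2.5 -1.771
v 1.076 1.567 -2.587
v 0.474 2.623 -1.977
v 0.989 1.64 -2.799
v 0.387 2.695 -2.189
v 0.825 1.647 -2.974
v 0.223 2.703 -2.364
v 0.616 1.589 -3.079
v 0.014 2.644 -2.468
v 0.405 1.475 -3.091
v -0.197 2.531 -2.481
v 0.232 1.33 -3.009
v -0.37 2.385 -2.399
v 0.133 1.18 -2.849
v -0.47 2.236 -2.239
v 0.126 1.057 -2.643
v -0.476 2.113 -2.033
v 0.213 0.985 -2.431
v -0.389 2.04 -1.821
v 0.377 0.977 -2.256
v -0.225 2.033 -1.646
v 0.586 1.036 -2.152
v -0.016 2.091 -1.541
v 0.797 1.149 -2.139
v 0.195 2.205 -1.529
f 2 1 4
f 2 4 3
f 4 1 5
f 4 5 3
f 5 1 6
f 5 6 3
f 6 1 7
f 6 7 3
f 7 1 8
f 7 8 3
f 8 1 9
f 8 9 3
f 9 1 10
f 9 10 3
f 10 1 11
f 10 11 3
f 11 1 12
f 11 12 3
f 12 1 13
f 12 13 3
f 13 1 2
f 13 2 3
f 15 14 17
f 15 17 16
f 17 14 18
f 17 18 16
f 18 14 19
f 18 19 16
f 19 14 20
f 19 20 16
f 20 14 21
f 20 21 16
f 21 14 22
f 21 22 16
f 22 14 23
f 22 23 16
f 23 14 24
f 23 24 16
f 24 14 25
f 24 25 16
f 25 14 15
f 25 15 16
f 27 26 29
f 27 29 28
f 29 26 30
f 29 30 28
f 30 26 31
f 30 31 28
f 31 26 32
f 31 32 28
f 32 26 33
f 32 33 28
f 33 26 34
f 33 34 28
f 34 26 35
f 34 35 28
f 35 26 36
f 35 36 28
f 36 26 37
f 36 37 28
f 37 26 38
f 37 38 28
f 38 26 27
f 38 27 28
f 39 50 44
f 39 44 40
f 39 40 46
f 39 46 49
f 39 49 50
f 40 44 48
f 44 50 43
f 50 49 41
f 49 46 45
f 46 40 47
f 42 48 43
f 42 43 41
f 42 41 45
f 42 45 47
f 42 47 48
f 43 48 44
f 41 43 50
f 45 41 49
f 47 45 46
f 48 47 40
f 52 51 55
f 52 55 53
f 53 55 56
f 53 56 54
f 55 51 57
f 55 57 56
f 56 57 58
f 56 58 54
f 57 51 59
f 57 59 58
f 58 59 60
f 58 60 54
f 59 51 61
f 59 61 60
f 60 61 62
f 60 62 54
f 61 51 63
f 61 63 62
f 62 63 64
f 62 64 54
f 63 51 65
f 63 65 64
f 64 65 66
f 64 66 54
f 65 51 67
f 65 67 66
f 66 67 68
f 66 68 54
f 67 51 69
f 67 69 68
f 68 69 70
f 68 70 54
f 69 51 71
f 69 71 70
f 70 71 72
f 70 72 54
f 71 51 73
f 71 73 72
f 72 73 74
f 72 74 54
f 73 51 75
f 73 75 74
f 74 75 76
f 74 76 54
f 75 51 77
f 75 77 76
f 76 77 78
f 76 78 54
f 77 51 79
f 77 79 78
f 78 79 80
f 78 80 54
f 79 51 52
f 79 52 80
f 80 52 53
f 80 53 54



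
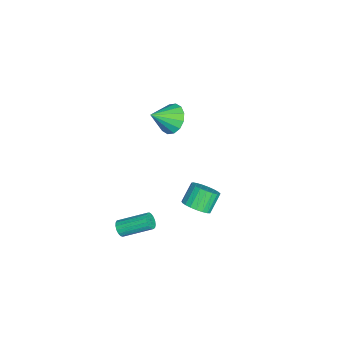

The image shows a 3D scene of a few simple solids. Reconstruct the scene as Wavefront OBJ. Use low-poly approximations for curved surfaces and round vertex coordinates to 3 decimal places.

v 3.532 0.728 0.187
v 4.122 0.487 0.764
v 3.357 0.93 1.731
v 2.768 1.172 1.153
v 4.223 0.822 0.69
v 3.459 1.265 1.657
v 4.205 1.14 0.529
v 3.44 1.584 1.496
v 4.07 1.388 0.309
v 3.305 1.832 1.276
v 3.842 1.522 0.068
v 3.078 1.965 1.035
v 3.561 1.518 -0.153
v 2.797 1.961 0.814
v 3.275 1.378 -0.315
v 2.51 1.821 0.652
v 3.033 1.125 -0.39
v 2.269 1.569 0.577
v 2.878 0.804 -0.366
v 2.113 1.248 0.601
v 2.835 0.47 -0.246
v 2.071 0.913 0.721
v 2.914 0.18 -0.051
v 2.149 0.624 0.915
v 3.099 -0.015 0.184
v 2.334 0.429 1.151
v 3.359 -0.081 0.421
v 2.594 0.363 1.388
v 3.649 -0.007 0.616
v 2.884 0.436 1.583
v 3.919 0.193 0.738
v 3.154 0.637 1.705
v 3.724 -3.401 -2.151
v 3.882 -3.156 -2.606
v 3.814 -1.474 -1.724
v 3.656 -1.719 -1.269
v 3.624 -3.157 -2.623
v 3.556 -1.476 -1.74
v 3.389 -3.215 -2.531
v 3.321 -1.533 -1.649
v 3.231 -3.315 -2.353
v 3.163 -1.633 -1.471
v 3.186 -3.434 -2.129
v 3.118 -1.753 -1.246
v 3.264 -3.546 -1.909
v 3.196 -1.865 -1.027
v 3.447 -3.625 -1.745
v 3.379 -1.944 -0.863
v 3.694 -3.652 -1.674
v 3.626 -1.971 -0.792
v 3.948 -3.622 -1.712
v 3.88 -1.94 -0.83
v 4.151 -3.541 -1.851
v 4.083 -1.859 -0.969
v 4.255 -3.428 -2.059
v 4.187 -1.746 -1.176
v 4.238 -3.308 -2.287
v 4.17 -1.627 -1.405
v 4.103 -3.21 -2.485
v 4.035 -1.529 -1.603
v -4.18 -1.555 0.257
v -3.241 -1.301 -0.164
v -3.44 -2.685 1.223
v -3.298 -0.968 0.268
v -3.591 -0.792 0.698
v -4.042 -0.821 1.009
v -4.529 -1.047 1.119
v -4.924 -1.409 0.998
v -5.119 -1.81 0.679
v -5.062 -2.143 0.246
v -4.769 -2.318 -0.183
v -4.319 -2.289 -0.495
v -3.831 -2.064 -0.605
v -3.437 -1.702 -0.484
f 2 1 5
f 2 5 3
f 3 5 6
f 3 6 4
f 5 1 7
f 5 7 6
f 6 7 8
f 6 8 4
f 7 1 9
f 7 9 8
f 8 9 10
f 8 10 4
f 9 1 11
f 9 11 10
f 10 11 12
f 10 12 4
f 11 1 13
f 11 13 12
f 12 13 14
f 12 14 4
f 13 1 15
f 13 15 14
f 14 15 16
f 14 16 4
f 15 1 17
f 15 17 16
f 16 17 18
f 16 18 4
f 17 1 19
f 17 19 18
f 18 19 20
f 18 20 4
f 19 1 21
f 19 21 20
f 20 21 22
f 20 22 4
f 21 1 23
f 21 23 22
f 22 23 24
f 22 24 4
f 23 1 25
f 23 25 24
f 24 25 26
f 24 26 4
f 25 1 27
f 25 27 26
f 26 27 28
f 26 28 4
f 27 1 29
f 27 29 28
f 28 29 30
f 28 30 4
f 29 1 31
f 29 31 30
f 30 31 32
f 30 32 4
f 31 1 2
f 31 2 32
f 32 2 3
f 32 3 4
f 34 33 37
f 34 37 35
f 35 37 38
f 35 38 36
f 37 33 39
f 37 39 38
f 38 39 40
f 38 40 36
f 39 33 41
f 39 41 40
f 40 41 42
f 40 42 36
f 41 33 43
f 41 43 42
f 42 43 44
f 42 44 36
f 43 33 45
f 43 45 44
f 44 45 46
f 44 46 36
f 45 33 47
f 45 47 46
f 46 47 48
f 46 48 36
f 47 33 49
f 47 49 48
f 48 49 50
f 48 50 36
f 49 33 51
f 49 51 50
f 50 51 52
f 50 52 36
f 51 33 53
f 51 53 52
f 52 53 54
f 52 54 36
f 53 33 55
f 53 55 54
f 54 55 56
f 54 56 36
f 55 33 57
f 55 57 56
f 56 57 58
f 56 58 36
f 57 33 59
f 57 59 58
f 58 59 60
f 58 60 36
f 59 33 34
f 59 34 60
f 60 34 35
f 60 35 36
f 62 61 64
f 62 64 63
f 64 61 65
f 64 65 63
f 65 61 66
f 65 66 63
f 66 61 67
f 66 67 63
f 67 61 68
f 67 68 63
f 68 61 69
f 68 69 63
f 69 61 70
f 69 70 63
f 70 61 71
f 70 71 63
f 71 61 72
f 71 72 63
f 72 61 73
f 72 73 63
f 73 61 74
f 73 74 63
f 74 61 62
f 74 62 63



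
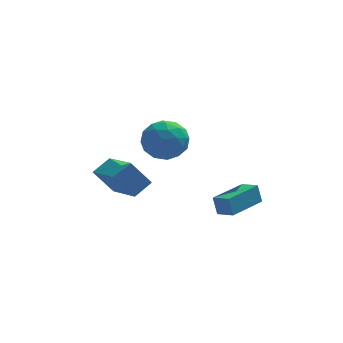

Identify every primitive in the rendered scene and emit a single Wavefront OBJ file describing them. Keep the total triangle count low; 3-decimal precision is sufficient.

v -2.532 4.165 -0.247
v -1.959 3.897 -1.152
v -1.781 2.803 0.632
v -1.208 2.535 -0.273
v -0.973 3.465 0.274
v -1.437 4.307 -0.269
v -2.303 2.393 -0.251
v -2.767 3.235 -0.794
v -1.818 2.802 -1.154
v -0.996 3.464 -0.83
v -2.744 3.236 0.31
v -1.922 3.898 0.634
v -2.311 4.151 -0.776
v -1.429 2.549 0.256
v -1.29 3.096 0.578
v -0.954 2.938 0.046
v -2.004 4.391 -0.258
v -1.668 4.234 -0.79
v -1.088 3.98 0.048
v -2.072 2.466 0.27
v -1.736 2.309 -0.262
v -2.786 3.762 -0.566
v -2.45 3.604 -1.098
v -2.652 2.72 -0.568
v -1.892 3.349 -1.31
v -1.45 2.549 -0.793
v -2.094 2.466 -0.78
v -2.367 2.96 -1.099
v -1.409 3.739 -1.119
v -0.967 2.938 -0.603
v -0.829 3.484 -0.282
v -1.102 3.979 -0.601
v -1.325 3.095 -1.121
v -2.773 3.762 0.083
v -2.331 2.961 0.599
v -2.638 2.721 0.081
v -2.911 3.216 -0.238
v -2.29 4.151 0.273
v -1.848 3.351 0.79
v -1.373 3.74 0.579
v -1.646 4.234 0.26
v -2.415 3.605 0.601
v 0.014 0.168 -2.99
v -0.156 0.362 -2.128
v 1.38 1.488 -3.018
v 1.21 1.682 -2.155
v 0.59 -0.422 -2.745
v 0.42 -0.228 -1.882
v 1.956 0.898 -2.772
v 1.786 1.092 -1.91
v -5.014 1.375 -0.94
v -4.248 -0.446 -0.229
v -4.291 1.874 -0.441
v -3.525 0.052 0.269
v -4.175 1.288 -2.069
v -3.409 -0.534 -1.359
v -3.452 1.786 -1.571
v -2.686 -0.035 -0.86
f 1 38 17
f 38 12 41
f 17 41 6
f 38 41 17
f 1 17 13
f 17 6 18
f 13 18 2
f 17 18 13
f 1 13 22
f 13 2 23
f 22 23 8
f 13 23 22
f 1 22 34
f 22 8 37
f 34 37 11
f 22 37 34
f 1 34 38
f 34 11 42
f 38 42 12
f 34 42 38
f 2 18 29
f 18 6 32
f 29 32 10
f 18 32 29
f 6 41 19
f 41 12 40
f 19 40 5
f 41 40 19
f 12 42 39
f 42 11 35
f 39 35 3
f 42 35 39
f 11 37 36
f 37 8 24
f 36 24 7
f 37 24 36
f 8 23 28
f 23 2 25
f 28 25 9
f 23 25 28
f 4 30 16
f 30 10 31
f 16 31 5
f 30 31 16
f 4 16 14
f 16 5 15
f 14 15 3
f 16 15 14
f 4 14 21
f 14 3 20
f 21 20 7
f 14 20 21
f 4 21 26
f 21 7 27
f 26 27 9
f 21 27 26
f 4 26 30
f 26 9 33
f 30 33 10
f 26 33 30
f 5 31 19
f 31 10 32
f 19 32 6
f 31 32 19
f 3 15 39
f 15 5 40
f 39 40 12
f 15 40 39
f 7 20 36
f 20 3 35
f 36 35 11
f 20 35 36
f 9 27 28
f 27 7 24
f 28 24 8
f 27 24 28
f 10 33 29
f 33 9 25
f 29 25 2
f 33 25 29
f 44 46 43
f 47 44 43
f 43 46 45
f 45 47 43
f 44 50 46
f 48 44 47
f 48 50 44
f 46 50 45
f 49 47 45
f 45 50 49
f 49 48 47
f 50 48 49
f 52 54 51
f 55 52 51
f 51 54 53
f 53 55 51
f 52 58 54
f 56 52 55
f 56 58 52
f 54 58 53
f 57 55 53
f 53 58 57
f 57 56 55
f 58 56 57



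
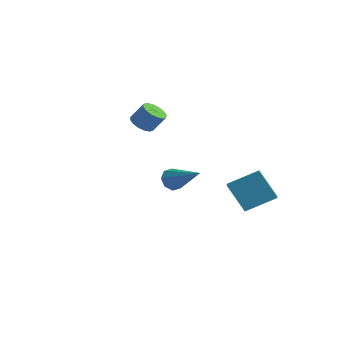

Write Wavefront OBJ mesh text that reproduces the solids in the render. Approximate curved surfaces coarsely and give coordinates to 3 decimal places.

v 1.6 2.341 -2.086
v 2.687 3.615 -1.211
v 1.083 2.979 -2.373
v 2.17 4.253 -1.498
v 2.69 2.507 -3.682
v 3.777 3.781 -2.807
v 2.173 3.145 -3.969
v 3.26 4.419 -3.094
v -4.151 2.157 0.746
v -3.598 2.427 0.317
v -2.995 2.793 1.326
v -3.549 2.523 1.754
v -3.846 2.723 0.359
v -3.244 3.088 1.367
v -4.176 2.867 0.504
v -3.574 3.232 1.512
v -4.5 2.821 0.714
v -3.897 3.186 1.722
v -4.73 2.597 0.932
v -4.127 2.962 1.941
v -4.805 2.255 1.101
v -4.202 2.62 2.109
v -4.705 1.887 1.174
v -4.102 2.253 2.183
v -4.456 1.592 1.133
v -3.854 1.957 2.141
v -4.126 1.448 0.988
v -3.524 1.813 1.996
v -3.803 1.494 0.778
v -3.2 1.859 1.786
v -3.573 1.718 0.559
v -2.97 2.083 1.568
v -3.498 2.06 0.391
v -2.895 2.425 1.399
v 1.888 -2.121 -0.026
v 2.188 -2.427 -0.58
v 3.772 -2.219 1.046
v 2.224 -1.893 -0.596
v 2.064 -1.492 -0.278
v 1.801 -1.461 0.187
v 1.588 -1.816 0.528
v 1.552 -2.35 0.543
v 1.712 -2.75 0.225
v 1.976 -2.782 -0.24
f 2 4 1
f 5 2 1
f 1 4 3
f 3 5 1
f 2 8 4
f 6 2 5
f 6 8 2
f 4 8 3
f 7 5 3
f 3 8 7
f 7 6 5
f 8 6 7
f 10 9 13
f 10 13 11
f 11 13 14
f 11 14 12
f 13 9 15
f 13 15 14
f 14 15 16
f 14 16 12
f 15 9 17
f 15 17 16
f 16 17 18
f 16 18 12
f 17 9 19
f 17 19 18
f 18 19 20
f 18 20 12
f 19 9 21
f 19 21 20
f 20 21 22
f 20 22 12
f 21 9 23
f 21 23 22
f 22 23 24
f 22 24 12
f 23 9 25
f 23 25 24
f 24 25 26
f 24 26 12
f 25 9 27
f 25 27 26
f 26 27 28
f 26 28 12
f 27 9 29
f 27 29 28
f 28 29 30
f 28 30 12
f 29 9 31
f 29 31 30
f 30 31 32
f 30 32 12
f 31 9 33
f 31 33 32
f 32 33 34
f 32 34 12
f 33 9 10
f 33 10 34
f 34 10 11
f 34 11 12
f 36 35 38
f 36 38 37
f 38 35 39
f 38 39 37
f 39 35 40
f 39 40 37
f 40 35 41
f 40 41 37
f 41 35 42
f 41 42 37
f 42 35 43
f 42 43 37
f 43 35 44
f 43 44 37
f 44 35 36
f 44 36 37



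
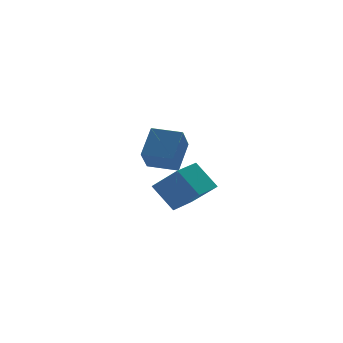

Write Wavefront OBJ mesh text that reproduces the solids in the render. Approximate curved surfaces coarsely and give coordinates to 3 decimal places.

v -0.635 -2.574 0.784
v 0.102 -3.821 2.119
v -1.215 -1.454 2.151
v -0.477 -2.701 3.486
v 0.937 -1.699 0.734
v 1.675 -2.946 2.069
v 0.358 -0.579 2.101
v 1.095 -1.826 3.436
v 2.623 2.525 1.16
v 1.738 1.585 2.471
v 1.437 3.806 1.279
v 0.553 2.866 2.59
v 3.747 3.434 2.57
v 2.863 2.494 3.881
v 2.562 4.715 2.689
v 1.677 3.775 4
f 2 4 1
f 5 2 1
f 1 4 3
f 3 5 1
f 2 8 4
f 6 2 5
f 6 8 2
f 4 8 3
f 7 5 3
f 3 8 7
f 7 6 5
f 8 6 7
f 10 12 9
f 13 10 9
f 9 12 11
f 11 13 9
f 10 16 12
f 14 10 13
f 14 16 10
f 12 16 11
f 15 13 11
f 11 16 15
f 15 14 13
f 16 14 15



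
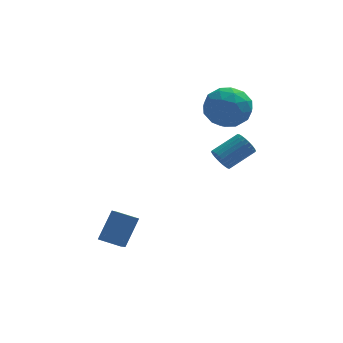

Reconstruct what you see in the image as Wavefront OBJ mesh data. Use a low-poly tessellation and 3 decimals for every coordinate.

v -1.385 -0.95 -3.805
v -1.625 -1.752 -3.222
v -0.817 -0.332 -2.722
v -1.057 -1.134 -2.139
v -0.603 -1.326 -4.001
v -0.843 -2.128 -3.418
v -0.035 -0.708 -2.918
v -0.275 -1.51 -2.335
v 2.711 2.064 0.923
v 3.091 2.707 1.602
v 4.129 1.253 0.898
v 4.509 1.896 1.577
v 3.783 1.248 1.847
v 2.907 1.749 1.861
v 4.313 2.211 0.639
v 3.437 2.712 0.653
v 4.081 2.798 1.426
v 3.753 2.203 2.173
v 3.467 1.757 0.327
v 3.139 1.162 1.074
v 2.777 2.456 1.264
v 4.443 1.504 1.236
v 4.017 1.123 1.394
v 4.24 1.501 1.793
v 2.669 1.893 1.417
v 2.892 2.271 1.816
v 3.299 1.414 1.96
v 4.328 1.689 0.684
v 4.551 2.067 1.083
v 2.98 2.459 0.707
v 3.203 2.837 1.106
v 3.921 2.546 0.54
v 3.581 2.888 1.56
v 4.415 2.412 1.546
v 4.3 2.597 0.994
v 3.785 2.891 1.003
v 3.389 2.538 1.999
v 4.222 2.062 1.985
v 3.796 1.681 2.143
v 3.281 1.975 2.152
v 3.971 2.592 1.896
v 2.998 1.898 0.515
v 3.831 1.422 0.501
v 3.939 1.985 0.348
v 3.424 2.279 0.357
v 2.805 1.548 0.954
v 3.639 1.072 0.94
v 3.435 1.069 1.497
v 2.92 1.363 1.506
v 3.249 1.368 0.604
v 3.005 -0.294 -0.253
v 3.277 -0.347 -0.693
v 4.307 0.081 -0.107
v 4.035 0.134 0.333
v 3.209 -0.157 -0.711
v 4.239 0.271 -0.125
v 3.109 0.012 -0.66
v 4.14 0.44 -0.074
v 2.994 0.135 -0.547
v 4.024 0.563 0.039
v 2.88 0.192 -0.389
v 3.911 0.62 0.197
v 2.786 0.176 -0.21
v 3.816 0.603 0.376
v 2.724 0.088 -0.038
v 3.754 0.515 0.548
v 2.706 -0.059 0.101
v 3.736 0.369 0.687
v 2.733 -0.241 0.187
v 3.763 0.187 0.773
v 2.801 -0.431 0.205
v 3.831 -0.003 0.791
v 2.9 -0.6 0.154
v 3.931 -0.172 0.74
v 3.016 -0.723 0.041
v 4.046 -0.295 0.627
v 3.129 -0.78 -0.117
v 4.16 -0.352 0.469
v 3.224 -0.763 -0.296
v 4.254 -0.336 0.29
v 3.286 -0.675 -0.468
v 4.316 -0.248 0.118
v 3.304 -0.529 -0.607
v 4.334 -0.101 -0.021
f 2 4 1
f 5 2 1
f 1 4 3
f 3 5 1
f 2 8 4
f 6 2 5
f 6 8 2
f 4 8 3
f 7 5 3
f 3 8 7
f 7 6 5
f 8 6 7
f 9 46 25
f 46 20 49
f 25 49 14
f 46 49 25
f 9 25 21
f 25 14 26
f 21 26 10
f 25 26 21
f 9 21 30
f 21 10 31
f 30 31 16
f 21 31 30
f 9 30 42
f 30 16 45
f 42 45 19
f 30 45 42
f 9 42 46
f 42 19 50
f 46 50 20
f 42 50 46
f 10 26 37
f 26 14 40
f 37 40 18
f 26 40 37
f 14 49 27
f 49 20 48
f 27 48 13
f 49 48 27
f 20 50 47
f 50 19 43
f 47 43 11
f 50 43 47
f 19 45 44
f 45 16 32
f 44 32 15
f 45 32 44
f 16 31 36
f 31 10 33
f 36 33 17
f 31 33 36
f 12 38 24
f 38 18 39
f 24 39 13
f 38 39 24
f 12 24 22
f 24 13 23
f 22 23 11
f 24 23 22
f 12 22 29
f 22 11 28
f 29 28 15
f 22 28 29
f 12 29 34
f 29 15 35
f 34 35 17
f 29 35 34
f 12 34 38
f 34 17 41
f 38 41 18
f 34 41 38
f 13 39 27
f 39 18 40
f 27 40 14
f 39 40 27
f 11 23 47
f 23 13 48
f 47 48 20
f 23 48 47
f 15 28 44
f 28 11 43
f 44 43 19
f 28 43 44
f 17 35 36
f 35 15 32
f 36 32 16
f 35 32 36
f 18 41 37
f 41 17 33
f 37 33 10
f 41 33 37
f 52 51 55
f 52 55 53
f 53 55 56
f 53 56 54
f 55 51 57
f 55 57 56
f 56 57 58
f 56 58 54
f 57 51 59
f 57 59 58
f 58 59 60
f 58 60 54
f 59 51 61
f 59 61 60
f 60 61 62
f 60 62 54
f 61 51 63
f 61 63 62
f 62 63 64
f 62 64 54
f 63 51 65
f 63 65 64
f 64 65 66
f 64 66 54
f 65 51 67
f 65 67 66
f 66 67 68
f 66 68 54
f 67 51 69
f 67 69 68
f 68 69 70
f 68 70 54
f 69 51 71
f 69 71 70
f 70 71 72
f 70 72 54
f 71 51 73
f 71 73 72
f 72 73 74
f 72 74 54
f 73 51 75
f 73 75 74
f 74 75 76
f 74 76 54
f 75 51 77
f 75 77 76
f 76 77 78
f 76 78 54
f 77 51 79
f 77 79 78
f 78 79 80
f 78 80 54
f 79 51 81
f 79 81 80
f 80 81 82
f 80 82 54
f 81 51 83
f 81 83 82
f 82 83 84
f 82 84 54
f 83 51 52
f 83 52 84
f 84 52 53
f 84 53 54



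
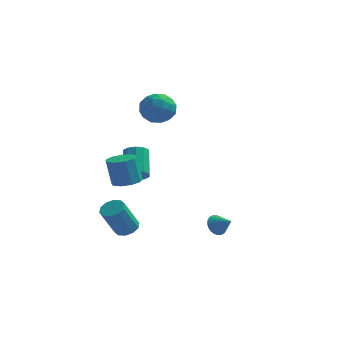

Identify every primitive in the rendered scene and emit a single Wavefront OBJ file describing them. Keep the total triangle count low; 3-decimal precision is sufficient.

v -3.308 1.634 2.995
v -2.646 2.299 3.492
v -2.354 0.301 3.508
v -1.692 0.966 4.005
v -2.678 0.825 4.373
v -3.268 1.649 4.056
v -1.732 0.951 2.944
v -2.322 1.775 2.627
v -1.672 1.877 3.46
v -2.257 1.799 4.344
v -2.743 0.801 2.656
v -3.328 0.723 3.54
v -3.061 2.084 3.198
v -1.939 0.516 3.802
v -2.519 0.433 4.018
v -2.129 0.824 4.31
v -3.426 1.701 3.53
v -3.037 2.092 3.822
v -3.056 1.226 4.34
v -1.963 0.508 3.178
v -1.574 0.899 3.47
v -2.871 1.776 2.69
v -2.481 2.167 2.982
v -1.944 1.374 2.66
v -2.1 2.227 3.472
v -1.538 1.443 3.774
v -1.562 1.434 3.15
v -1.909 1.919 2.963
v -2.443 2.181 3.991
v -1.882 1.397 4.293
v -2.462 1.314 4.509
v -2.808 1.798 4.323
v -1.87 1.933 3.973
v -3.118 1.203 2.707
v -2.557 0.419 3.009
v -2.192 0.802 2.677
v -2.538 1.286 2.491
v -3.462 1.157 3.226
v -2.9 0.373 3.528
v -3.091 0.681 4.037
v -3.438 1.166 3.85
v -3.13 0.667 3.027
v -3.256 -2.127 -0.451
v -2.523 -1.782 -0.324
v -2.852 -1.668 1.258
v -3.584 -2.013 1.131
v -2.905 -1.386 -0.432
v -3.234 -1.272 1.15
v -3.451 -1.337 -0.549
v -3.78 -1.222 1.033
v -3.906 -1.658 -0.62
v -4.235 -1.543 0.962
v -4.056 -2.198 -0.612
v -4.385 -2.083 0.97
v -3.832 -2.705 -0.529
v -4.161 -2.591 1.053
v -3.338 -2.942 -0.409
v -3.667 -2.828 1.173
v -2.805 -2.798 -0.309
v -3.134 -2.683 1.273
v -2.483 -2.34 -0.275
v -2.812 -2.225 1.307
v -3.247 -0.332 -0.822
v -2.549 -0.291 -0.648
v -2.916 1.032 0.516
v -3.613 0.992 0.342
v -2.622 -0.013 -0.987
v -2.989 1.31 0.176
v -2.934 0.143 -1.264
v -3.301 1.467 -0.1
v -3.365 0.118 -1.371
v -3.732 1.442 -0.208
v -3.751 -0.079 -1.269
v -4.118 1.245 -0.105
v -3.944 -0.372 -0.996
v -4.311 0.951 0.168
v -3.871 -0.65 -0.656
v -4.238 0.673 0.507
v -3.559 -0.807 -0.38
v -3.926 0.517 0.784
v -3.128 -0.782 -0.272
v -3.495 0.542 0.891
v -2.742 -0.585 -0.375
v -3.109 0.739 0.789
v -3.29 -2.102 -3.8
v -2.617 -2.283 -3.66
v -3.178 -3.039 -1.941
v -3.85 -2.858 -2.08
v -2.684 -1.879 -3.504
v -3.245 -2.634 -1.785
v -2.982 -1.559 -3.461
v -3.543 -2.315 -1.741
v -3.398 -1.447 -3.547
v -3.958 -2.203 -1.828
v -3.772 -1.586 -3.73
v -4.332 -2.341 -2.011
v -3.962 -1.921 -3.939
v -4.523 -2.677 -2.22
v -3.895 -2.326 -4.095
v -4.456 -3.081 -2.376
v -3.597 -2.645 -4.139
v -4.158 -3.401 -2.419
v -3.182 -2.757 -4.052
v -3.742 -3.513 -2.333
v -2.808 -2.619 -3.869
v -3.368 -3.374 -2.15
v 1.621 -2.745 -2.704
v 2.004 -2.723 -3.241
v 2.439 -3.135 -2.136
v 2.046 -2.49 -3.14
v 2.022 -2.295 -2.973
v 1.938 -2.169 -2.765
v 1.805 -2.131 -2.548
v 1.645 -2.186 -2.355
v 1.48 -2.326 -2.214
v 1.337 -2.53 -2.149
v 1.238 -2.766 -2.167
v 1.196 -3 -2.268
v 1.22 -3.194 -2.435
v 1.304 -3.321 -2.643
v 1.437 -3.359 -2.86
v 1.597 -3.304 -3.054
v 1.762 -3.164 -3.194
v 1.904 -2.96 -3.26
f 1 38 17
f 38 12 41
f 17 41 6
f 38 41 17
f 1 17 13
f 17 6 18
f 13 18 2
f 17 18 13
f 1 13 22
f 13 2 23
f 22 23 8
f 13 23 22
f 1 22 34
f 22 8 37
f 34 37 11
f 22 37 34
f 1 34 38
f 34 11 42
f 38 42 12
f 34 42 38
f 2 18 29
f 18 6 32
f 29 32 10
f 18 32 29
f 6 41 19
f 41 12 40
f 19 40 5
f 41 40 19
f 12 42 39
f 42 11 35
f 39 35 3
f 42 35 39
f 11 37 36
f 37 8 24
f 36 24 7
f 37 24 36
f 8 23 28
f 23 2 25
f 28 25 9
f 23 25 28
f 4 30 16
f 30 10 31
f 16 31 5
f 30 31 16
f 4 16 14
f 16 5 15
f 14 15 3
f 16 15 14
f 4 14 21
f 14 3 20
f 21 20 7
f 14 20 21
f 4 21 26
f 21 7 27
f 26 27 9
f 21 27 26
f 4 26 30
f 26 9 33
f 30 33 10
f 26 33 30
f 5 31 19
f 31 10 32
f 19 32 6
f 31 32 19
f 3 15 39
f 15 5 40
f 39 40 12
f 15 40 39
f 7 20 36
f 20 3 35
f 36 35 11
f 20 35 36
f 9 27 28
f 27 7 24
f 28 24 8
f 27 24 28
f 10 33 29
f 33 9 25
f 29 25 2
f 33 25 29
f 44 43 47
f 44 47 45
f 45 47 48
f 45 48 46
f 47 43 49
f 47 49 48
f 48 49 50
f 48 50 46
f 49 43 51
f 49 51 50
f 50 51 52
f 50 52 46
f 51 43 53
f 51 53 52
f 52 53 54
f 52 54 46
f 53 43 55
f 53 55 54
f 54 55 56
f 54 56 46
f 55 43 57
f 55 57 56
f 56 57 58
f 56 58 46
f 57 43 59
f 57 59 58
f 58 59 60
f 58 60 46
f 59 43 61
f 59 61 60
f 60 61 62
f 60 62 46
f 61 43 44
f 61 44 62
f 62 44 45
f 62 45 46
f 64 63 67
f 64 67 65
f 65 67 68
f 65 68 66
f 67 63 69
f 67 69 68
f 68 69 70
f 68 70 66
f 69 63 71
f 69 71 70
f 70 71 72
f 70 72 66
f 71 63 73
f 71 73 72
f 72 73 74
f 72 74 66
f 73 63 75
f 73 75 74
f 74 75 76
f 74 76 66
f 75 63 77
f 75 77 76
f 76 77 78
f 76 78 66
f 77 63 79
f 77 79 78
f 78 79 80
f 78 80 66
f 79 63 81
f 79 81 80
f 80 81 82
f 80 82 66
f 81 63 83
f 81 83 82
f 82 83 84
f 82 84 66
f 83 63 64
f 83 64 84
f 84 64 65
f 84 65 66
f 86 85 89
f 86 89 87
f 87 89 90
f 87 90 88
f 89 85 91
f 89 91 90
f 90 91 92
f 90 92 88
f 91 85 93
f 91 93 92
f 92 93 94
f 92 94 88
f 93 85 95
f 93 95 94
f 94 95 96
f 94 96 88
f 95 85 97
f 95 97 96
f 96 97 98
f 96 98 88
f 97 85 99
f 97 99 98
f 98 99 100
f 98 100 88
f 99 85 101
f 99 101 100
f 100 101 102
f 100 102 88
f 101 85 103
f 101 103 102
f 102 103 104
f 102 104 88
f 103 85 105
f 103 105 104
f 104 105 106
f 104 106 88
f 105 85 86
f 105 86 106
f 106 86 87
f 106 87 88
f 108 107 110
f 108 110 109
f 110 107 111
f 110 111 109
f 111 107 112
f 111 112 109
f 112 107 113
f 112 113 109
f 113 107 114
f 113 114 109
f 114 107 115
f 114 115 109
f 115 107 116
f 115 116 109
f 116 107 117
f 116 117 109
f 117 107 118
f 117 118 109
f 118 107 119
f 118 119 109
f 119 107 120
f 119 120 109
f 120 107 121
f 120 121 109
f 121 107 122
f 121 122 109
f 122 107 123
f 122 123 109
f 123 107 124
f 123 124 109
f 124 107 108
f 124 108 109



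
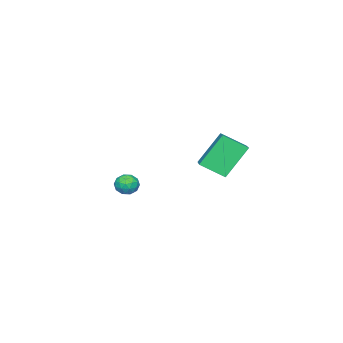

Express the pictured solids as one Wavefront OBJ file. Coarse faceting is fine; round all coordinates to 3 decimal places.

v -3.164 -2.526 -1.666
v -2.518 -2.832 -1.677
v -3.602 -3.428 -2.243
v -2.956 -3.734 -2.254
v -3.311 -3.673 -1.637
v -3.041 -3.115 -1.28
v -3.079 -3.145 -2.64
v -2.809 -2.587 -2.283
v -2.465 -3.214 -2.279
v -2.609 -3.541 -1.659
v -3.511 -2.719 -2.261
v -3.655 -3.046 -1.641
v -2.803 -2.6 -1.621
v -3.317 -3.66 -2.299
v -3.526 -3.625 -1.936
v -3.146 -3.804 -1.943
v -3.11 -2.766 -1.388
v -2.73 -2.946 -1.394
v -3.197 -3.441 -1.371
v -3.39 -3.314 -2.526
v -3.01 -3.494 -2.532
v -2.974 -2.456 -1.977
v -2.594 -2.635 -1.984
v -2.923 -2.819 -2.549
v -2.392 -3.004 -1.981
v -2.649 -3.535 -2.32
v -2.722 -3.188 -2.547
v -2.563 -2.86 -2.337
v -2.476 -3.196 -1.617
v -2.734 -3.726 -1.956
v -2.943 -3.691 -1.593
v -2.784 -3.363 -1.384
v -2.445 -3.421 -1.971
v -3.386 -2.534 -1.964
v -3.644 -3.064 -2.303
v -3.336 -2.897 -2.536
v -3.177 -2.569 -2.327
v -3.471 -2.725 -1.6
v -3.728 -3.256 -1.939
v -3.557 -3.4 -1.583
v -3.398 -3.072 -1.373
v -3.675 -2.839 -1.949
v -3.434 2.383 2.865
v -1.94 3.457 3.48
v -3.97 3.568 2.098
v -2.476 4.642 2.713
v -2.284 1.778 1.127
v -0.79 2.852 1.742
v -2.82 2.963 0.36
v -1.326 4.037 0.975
f 1 38 17
f 38 12 41
f 17 41 6
f 38 41 17
f 1 17 13
f 17 6 18
f 13 18 2
f 17 18 13
f 1 13 22
f 13 2 23
f 22 23 8
f 13 23 22
f 1 22 34
f 22 8 37
f 34 37 11
f 22 37 34
f 1 34 38
f 34 11 42
f 38 42 12
f 34 42 38
f 2 18 29
f 18 6 32
f 29 32 10
f 18 32 29
f 6 41 19
f 41 12 40
f 19 40 5
f 41 40 19
f 12 42 39
f 42 11 35
f 39 35 3
f 42 35 39
f 11 37 36
f 37 8 24
f 36 24 7
f 37 24 36
f 8 23 28
f 23 2 25
f 28 25 9
f 23 25 28
f 4 30 16
f 30 10 31
f 16 31 5
f 30 31 16
f 4 16 14
f 16 5 15
f 14 15 3
f 16 15 14
f 4 14 21
f 14 3 20
f 21 20 7
f 14 20 21
f 4 21 26
f 21 7 27
f 26 27 9
f 21 27 26
f 4 26 30
f 26 9 33
f 30 33 10
f 26 33 30
f 5 31 19
f 31 10 32
f 19 32 6
f 31 32 19
f 3 15 39
f 15 5 40
f 39 40 12
f 15 40 39
f 7 20 36
f 20 3 35
f 36 35 11
f 20 35 36
f 9 27 28
f 27 7 24
f 28 24 8
f 27 24 28
f 10 33 29
f 33 9 25
f 29 25 2
f 33 25 29
f 44 46 43
f 47 44 43
f 43 46 45
f 45 47 43
f 44 50 46
f 48 44 47
f 48 50 44
f 46 50 45
f 49 47 45
f 45 50 49
f 49 48 47
f 50 48 49



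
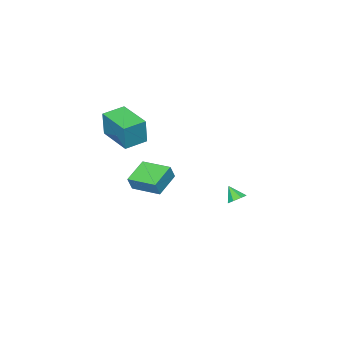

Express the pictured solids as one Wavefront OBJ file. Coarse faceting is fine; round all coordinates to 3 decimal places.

v -1.73 -4.951 0.062
v -1.534 -4.841 1.767
v -1.332 -2.806 -0.123
v -1.136 -2.695 1.582
v -0.324 -5.225 -0.082
v -0.128 -5.114 1.623
v 0.074 -3.079 -0.267
v 0.27 -2.969 1.438
v -2.708 -4.236 -3.774
v -2.354 -4.241 -2.86
v -3.107 -2.396 -3.61
v -2.753 -2.401 -2.696
v -1.127 -3.839 -4.384
v -0.773 -3.844 -3.47
v -1.526 -1.999 -4.22
v -1.172 -2.004 -3.306
v -1.887 3.567 -2.239
v -1.585 3.17 -2.59
v -1.913 2.893 -1.501
v -1.299 3.438 -2.336
v -1.357 3.781 -2.025
v -1.726 3.999 -1.839
v -2.189 3.964 -1.888
v -2.475 3.697 -2.142
v -2.416 3.353 -2.453
v -2.048 3.136 -2.639
f 2 4 1
f 5 2 1
f 1 4 3
f 3 5 1
f 2 8 4
f 6 2 5
f 6 8 2
f 4 8 3
f 7 5 3
f 3 8 7
f 7 6 5
f 8 6 7
f 10 12 9
f 13 10 9
f 9 12 11
f 11 13 9
f 10 16 12
f 14 10 13
f 14 16 10
f 12 16 11
f 15 13 11
f 11 16 15
f 15 14 13
f 16 14 15
f 18 17 20
f 18 20 19
f 20 17 21
f 20 21 19
f 21 17 22
f 21 22 19
f 22 17 23
f 22 23 19
f 23 17 24
f 23 24 19
f 24 17 25
f 24 25 19
f 25 17 26
f 25 26 19
f 26 17 18
f 26 18 19



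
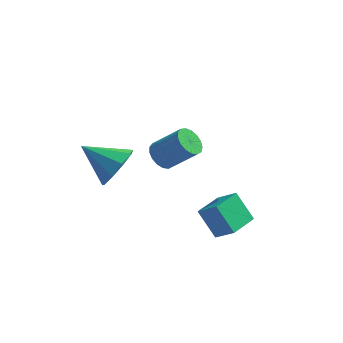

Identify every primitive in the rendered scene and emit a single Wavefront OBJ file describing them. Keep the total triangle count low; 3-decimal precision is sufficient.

v -1.777 3.711 -0.564
v -1.309 3.576 -1.053
v -0.156 3.553 0.055
v -0.623 3.689 0.544
v -1.316 3.906 -1.04
v -0.163 3.883 0.069
v -1.428 4.191 -0.917
v -0.275 4.168 0.192
v -1.62 4.367 -0.714
v -0.467 4.344 0.395
v -1.848 4.392 -0.476
v -0.695 4.369 0.633
v -2.06 4.261 -0.258
v -0.906 4.239 0.85
v -2.206 4.005 -0.111
v -1.053 3.982 0.997
v -2.255 3.681 -0.068
v -1.101 3.658 1.041
v -2.193 3.364 -0.138
v -1.04 3.341 0.971
v -2.037 3.127 -0.306
v -0.883 3.104 0.803
v -1.821 3.024 -0.533
v -0.667 3.001 0.576
v -1.594 3.078 -0.767
v -0.441 3.055 0.341
v -1.41 3.277 -0.955
v -0.256 3.254 0.153
v 1.163 -0.664 -1.273
v 0.4 -0.204 -0.245
v 1.727 0.492 -1.371
v 0.965 0.952 -0.343
v 1.915 -0.972 -0.577
v 1.153 -0.512 0.451
v 2.48 0.184 -0.675
v 1.717 0.644 0.353
v -2.484 -0.9 2.467
v -2.144 -1.455 3.2
v -3.916 -0.66 3.313
v -1.977 -0.814 3.301
v -2.047 -0.213 3.012
v -2.322 0.066 2.468
v -2.672 -0.107 1.923
v -2.935 -0.651 1.633
v -2.987 -1.312 1.733
v -2.803 -1.78 2.177
v -2.471 -1.836 2.756
f 2 1 5
f 2 5 3
f 3 5 6
f 3 6 4
f 5 1 7
f 5 7 6
f 6 7 8
f 6 8 4
f 7 1 9
f 7 9 8
f 8 9 10
f 8 10 4
f 9 1 11
f 9 11 10
f 10 11 12
f 10 12 4
f 11 1 13
f 11 13 12
f 12 13 14
f 12 14 4
f 13 1 15
f 13 15 14
f 14 15 16
f 14 16 4
f 15 1 17
f 15 17 16
f 16 17 18
f 16 18 4
f 17 1 19
f 17 19 18
f 18 19 20
f 18 20 4
f 19 1 21
f 19 21 20
f 20 21 22
f 20 22 4
f 21 1 23
f 21 23 22
f 22 23 24
f 22 24 4
f 23 1 25
f 23 25 24
f 24 25 26
f 24 26 4
f 25 1 27
f 25 27 26
f 26 27 28
f 26 28 4
f 27 1 2
f 27 2 28
f 28 2 3
f 28 3 4
f 30 32 29
f 33 30 29
f 29 32 31
f 31 33 29
f 30 36 32
f 34 30 33
f 34 36 30
f 32 36 31
f 35 33 31
f 31 36 35
f 35 34 33
f 36 34 35
f 38 37 40
f 38 40 39
f 40 37 41
f 40 41 39
f 41 37 42
f 41 42 39
f 42 37 43
f 42 43 39
f 43 37 44
f 43 44 39
f 44 37 45
f 44 45 39
f 45 37 46
f 45 46 39
f 46 37 47
f 46 47 39
f 47 37 38
f 47 38 39

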